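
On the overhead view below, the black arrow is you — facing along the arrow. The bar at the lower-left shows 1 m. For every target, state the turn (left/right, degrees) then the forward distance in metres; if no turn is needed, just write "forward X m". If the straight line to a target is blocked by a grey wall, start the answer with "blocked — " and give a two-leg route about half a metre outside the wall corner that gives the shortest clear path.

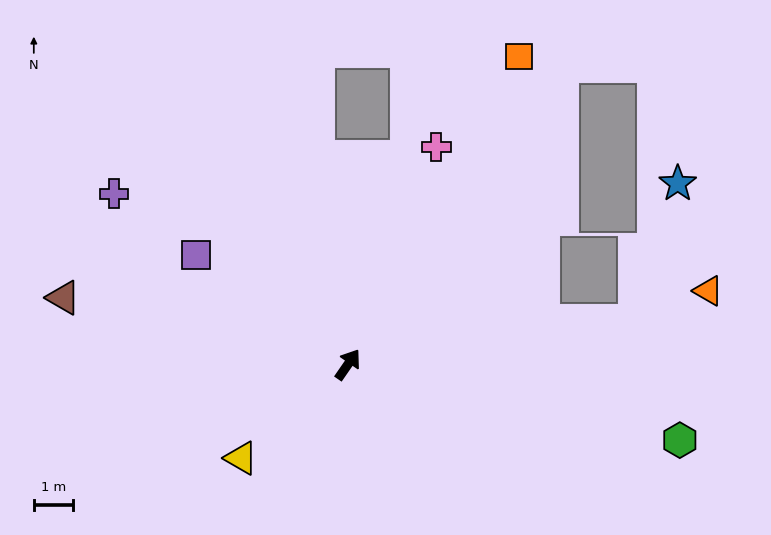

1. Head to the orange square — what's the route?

turn left 6°, forward 9.1 m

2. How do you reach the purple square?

turn left 89°, forward 4.8 m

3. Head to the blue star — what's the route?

blocked — turn right 47°, forward 7.4 m, then turn left 64°, forward 3.7 m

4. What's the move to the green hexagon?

turn right 68°, forward 8.7 m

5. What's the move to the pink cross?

turn left 13°, forward 6.0 m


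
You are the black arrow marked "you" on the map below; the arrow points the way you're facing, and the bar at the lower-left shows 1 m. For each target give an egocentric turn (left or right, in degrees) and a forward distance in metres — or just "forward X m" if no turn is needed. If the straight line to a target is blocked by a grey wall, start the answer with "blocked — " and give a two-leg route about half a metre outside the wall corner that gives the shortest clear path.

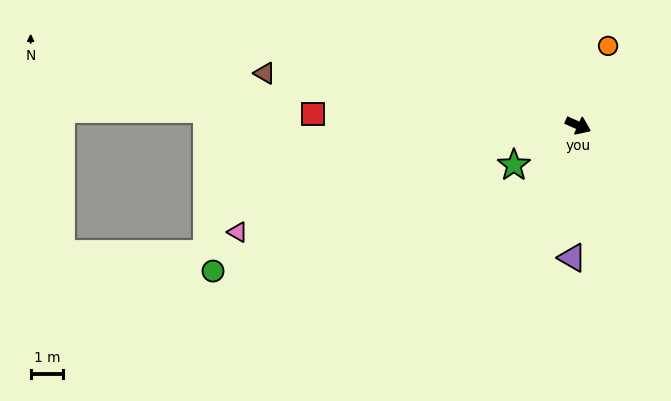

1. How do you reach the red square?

turn right 159°, forward 8.1 m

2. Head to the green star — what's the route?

turn right 124°, forward 2.3 m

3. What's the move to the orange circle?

turn left 93°, forward 2.6 m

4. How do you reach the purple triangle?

turn right 69°, forward 4.0 m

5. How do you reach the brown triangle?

turn right 166°, forward 9.7 m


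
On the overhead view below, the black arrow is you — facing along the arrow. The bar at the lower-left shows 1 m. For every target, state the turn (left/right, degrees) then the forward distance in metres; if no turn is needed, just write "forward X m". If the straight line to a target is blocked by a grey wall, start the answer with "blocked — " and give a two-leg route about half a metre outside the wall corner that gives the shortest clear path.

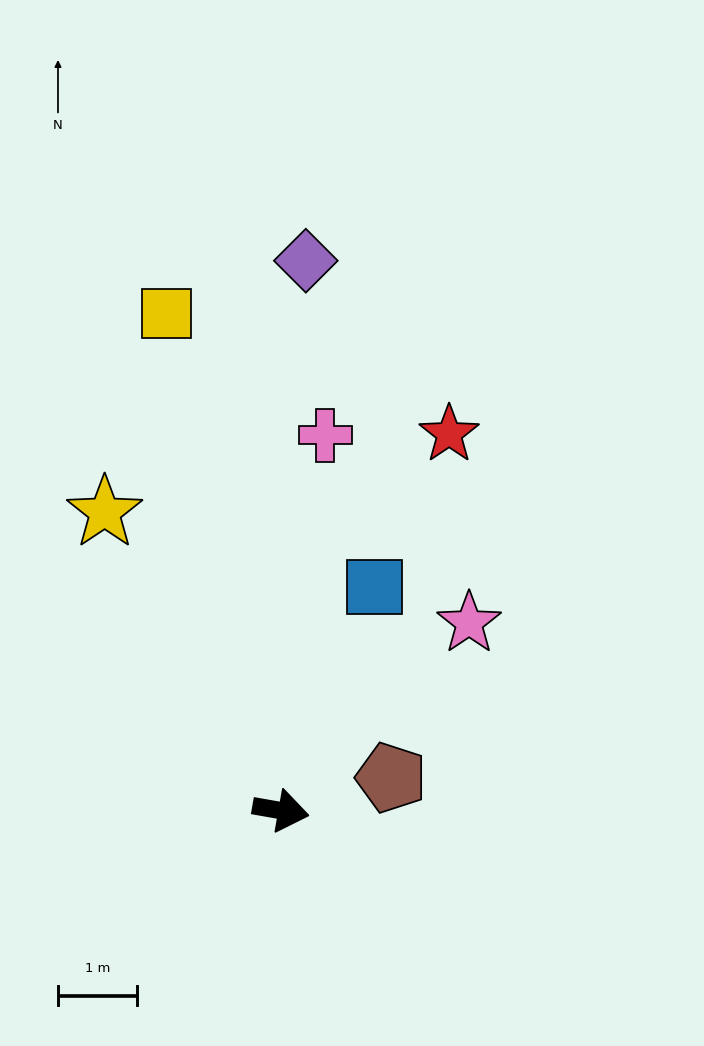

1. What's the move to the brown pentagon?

turn left 27°, forward 1.5 m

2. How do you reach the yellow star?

turn left 131°, forward 4.4 m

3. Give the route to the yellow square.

turn left 113°, forward 6.4 m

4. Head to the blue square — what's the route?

turn left 77°, forward 3.1 m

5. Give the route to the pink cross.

turn left 93°, forward 4.8 m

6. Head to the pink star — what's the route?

turn left 55°, forward 3.4 m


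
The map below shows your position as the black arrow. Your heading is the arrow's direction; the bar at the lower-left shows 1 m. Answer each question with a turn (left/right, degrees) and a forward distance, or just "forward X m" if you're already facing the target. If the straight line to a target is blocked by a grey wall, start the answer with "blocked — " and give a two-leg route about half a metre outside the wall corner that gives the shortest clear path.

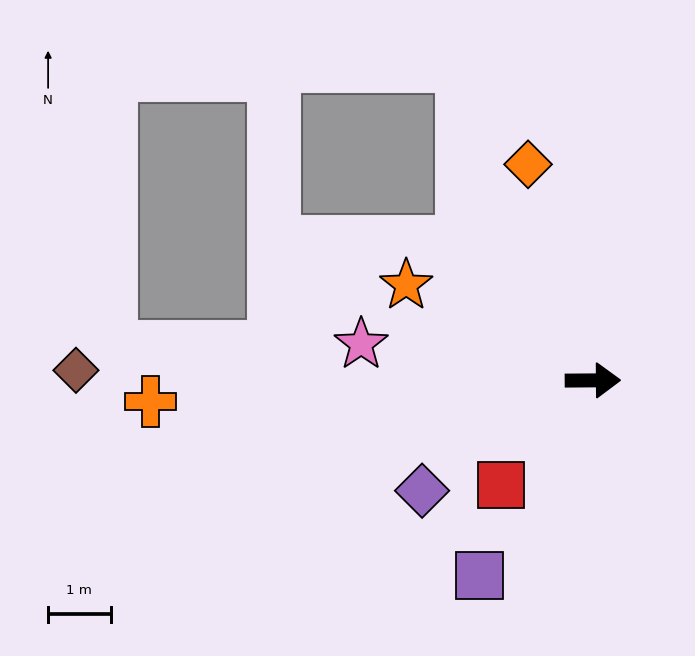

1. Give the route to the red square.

turn right 132°, forward 2.2 m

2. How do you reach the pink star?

turn left 171°, forward 3.8 m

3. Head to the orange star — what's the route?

turn left 153°, forward 3.4 m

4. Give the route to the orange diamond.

turn left 106°, forward 3.6 m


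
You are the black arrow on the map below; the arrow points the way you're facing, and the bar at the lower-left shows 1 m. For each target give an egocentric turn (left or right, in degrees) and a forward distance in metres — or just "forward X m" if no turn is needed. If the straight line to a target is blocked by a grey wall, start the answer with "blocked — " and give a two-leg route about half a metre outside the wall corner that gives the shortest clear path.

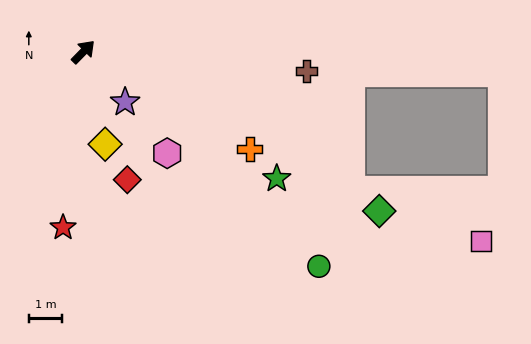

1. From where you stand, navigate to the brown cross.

turn right 51°, forward 6.8 m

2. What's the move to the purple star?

turn right 96°, forward 2.0 m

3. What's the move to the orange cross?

turn right 76°, forward 5.8 m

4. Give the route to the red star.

turn right 142°, forward 5.4 m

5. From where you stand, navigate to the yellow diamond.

turn right 122°, forward 2.9 m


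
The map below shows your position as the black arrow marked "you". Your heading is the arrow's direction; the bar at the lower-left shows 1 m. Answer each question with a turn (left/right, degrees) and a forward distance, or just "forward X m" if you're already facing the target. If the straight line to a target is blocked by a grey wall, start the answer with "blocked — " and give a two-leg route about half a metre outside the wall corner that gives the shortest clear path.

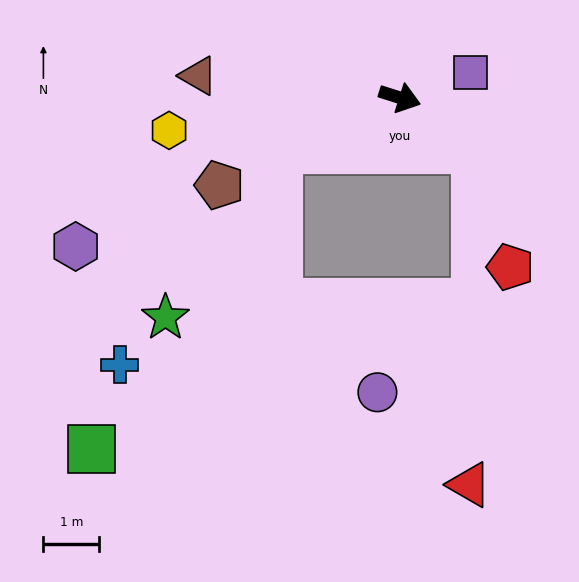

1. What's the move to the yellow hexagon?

turn right 154°, forward 4.2 m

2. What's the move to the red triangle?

blocked — turn right 17°, forward 1.6 m, then turn right 56°, forward 6.0 m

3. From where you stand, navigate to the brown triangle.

turn right 169°, forward 3.6 m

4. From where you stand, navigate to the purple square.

turn left 37°, forward 1.3 m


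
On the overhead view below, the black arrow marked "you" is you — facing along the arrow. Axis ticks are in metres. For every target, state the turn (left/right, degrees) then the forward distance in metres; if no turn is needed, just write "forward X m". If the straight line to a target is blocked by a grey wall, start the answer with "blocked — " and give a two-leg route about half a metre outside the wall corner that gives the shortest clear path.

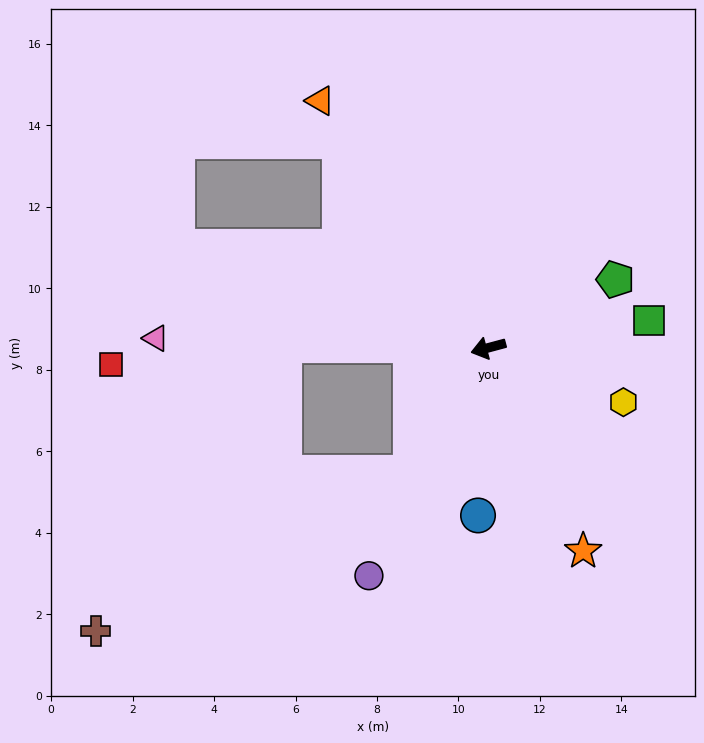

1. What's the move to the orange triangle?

turn right 71°, forward 7.3 m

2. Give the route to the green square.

turn left 175°, forward 4.0 m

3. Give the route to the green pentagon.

turn right 167°, forward 3.5 m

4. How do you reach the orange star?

turn left 100°, forward 5.5 m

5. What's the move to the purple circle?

turn left 47°, forward 6.3 m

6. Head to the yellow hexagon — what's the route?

turn left 143°, forward 3.6 m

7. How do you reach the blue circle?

turn left 71°, forward 4.1 m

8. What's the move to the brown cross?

blocked — turn left 43°, forward 3.6 m, then turn right 31°, forward 8.7 m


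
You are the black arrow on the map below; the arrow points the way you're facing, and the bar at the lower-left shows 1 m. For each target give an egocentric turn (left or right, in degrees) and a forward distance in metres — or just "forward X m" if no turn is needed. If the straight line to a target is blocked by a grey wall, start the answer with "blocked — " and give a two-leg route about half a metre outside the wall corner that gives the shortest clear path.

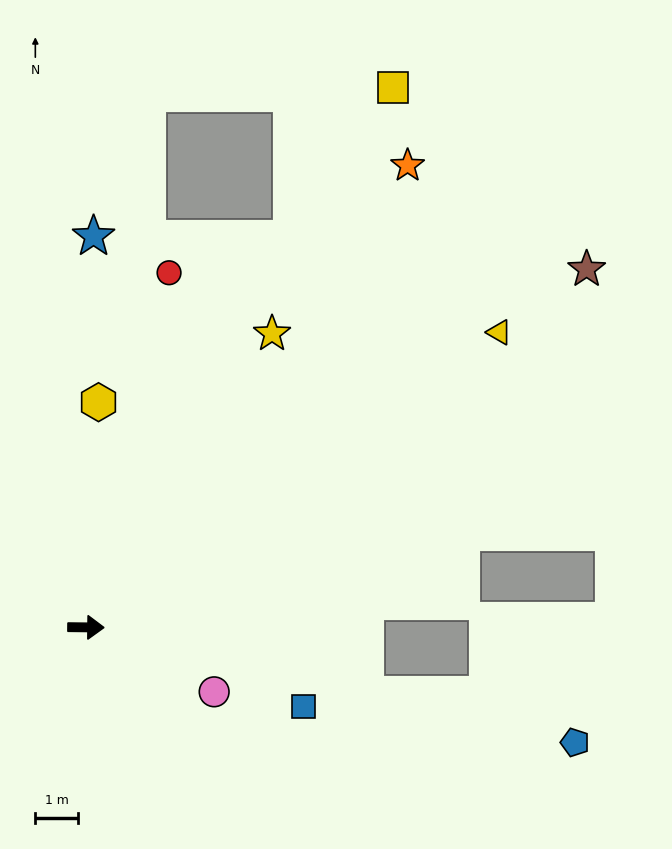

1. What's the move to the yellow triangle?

turn left 36°, forward 12.0 m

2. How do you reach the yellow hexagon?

turn left 87°, forward 5.3 m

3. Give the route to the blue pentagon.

turn right 13°, forward 11.8 m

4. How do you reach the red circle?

turn left 77°, forward 8.6 m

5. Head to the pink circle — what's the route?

turn right 26°, forward 3.4 m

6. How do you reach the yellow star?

turn left 58°, forward 8.2 m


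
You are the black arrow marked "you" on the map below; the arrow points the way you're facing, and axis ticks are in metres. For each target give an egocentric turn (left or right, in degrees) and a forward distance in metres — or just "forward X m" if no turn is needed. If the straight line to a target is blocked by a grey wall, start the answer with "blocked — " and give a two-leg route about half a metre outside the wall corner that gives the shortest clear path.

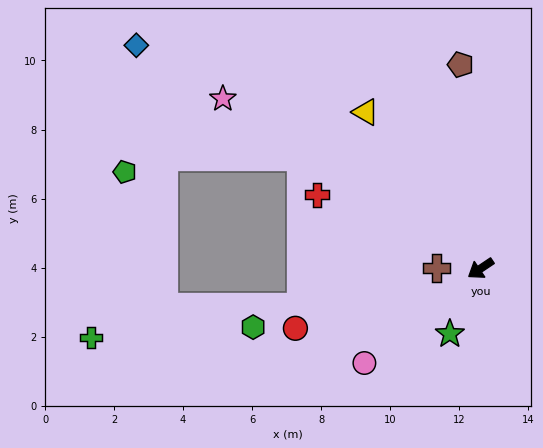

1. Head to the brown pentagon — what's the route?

turn right 118°, forward 5.9 m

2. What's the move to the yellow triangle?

turn right 88°, forward 5.6 m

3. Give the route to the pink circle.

turn left 5°, forward 4.3 m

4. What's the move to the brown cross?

turn right 35°, forward 1.3 m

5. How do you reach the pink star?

turn right 67°, forward 8.9 m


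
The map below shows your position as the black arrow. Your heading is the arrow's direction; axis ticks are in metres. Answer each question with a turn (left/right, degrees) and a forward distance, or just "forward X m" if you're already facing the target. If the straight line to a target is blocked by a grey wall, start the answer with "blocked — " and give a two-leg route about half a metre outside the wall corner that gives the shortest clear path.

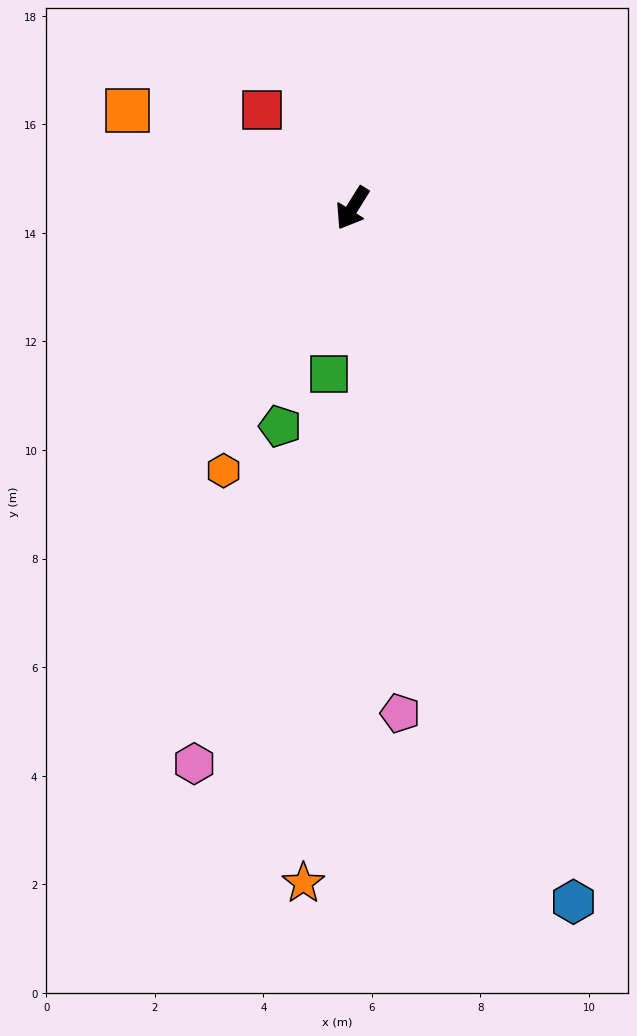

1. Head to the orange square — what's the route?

turn right 81°, forward 4.5 m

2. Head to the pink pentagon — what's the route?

turn left 37°, forward 9.3 m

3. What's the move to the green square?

turn left 24°, forward 3.1 m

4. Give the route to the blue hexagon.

turn left 50°, forward 13.4 m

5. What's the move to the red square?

turn right 105°, forward 2.5 m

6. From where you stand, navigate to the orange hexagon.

turn left 6°, forward 5.4 m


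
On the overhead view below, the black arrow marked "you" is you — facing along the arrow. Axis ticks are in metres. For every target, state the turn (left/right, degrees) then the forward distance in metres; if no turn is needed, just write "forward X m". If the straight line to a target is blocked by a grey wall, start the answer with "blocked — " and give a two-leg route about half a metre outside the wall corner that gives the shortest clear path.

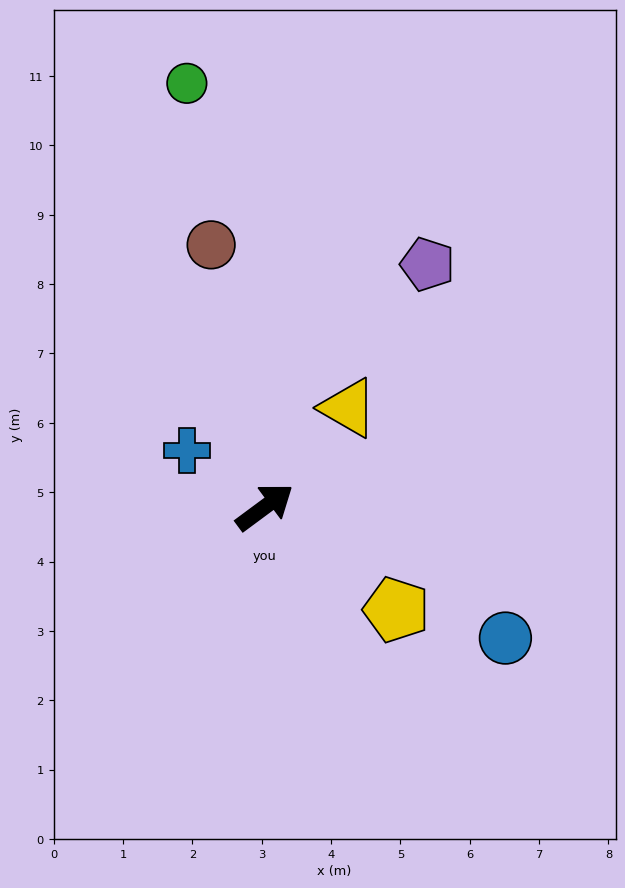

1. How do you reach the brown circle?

turn left 65°, forward 3.9 m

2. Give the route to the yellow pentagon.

turn right 75°, forward 2.4 m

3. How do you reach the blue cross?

turn left 108°, forward 1.4 m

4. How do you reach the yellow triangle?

turn left 13°, forward 1.9 m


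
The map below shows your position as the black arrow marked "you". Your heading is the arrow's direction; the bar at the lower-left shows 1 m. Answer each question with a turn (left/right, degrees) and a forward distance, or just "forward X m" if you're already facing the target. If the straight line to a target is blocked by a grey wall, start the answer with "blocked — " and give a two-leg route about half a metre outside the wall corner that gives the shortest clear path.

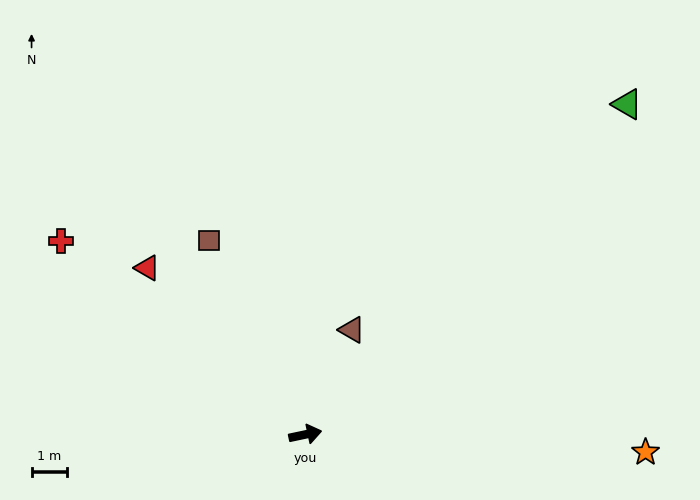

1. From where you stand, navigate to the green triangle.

turn left 34°, forward 12.9 m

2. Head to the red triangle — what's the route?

turn left 122°, forward 6.4 m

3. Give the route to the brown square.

turn left 104°, forward 6.1 m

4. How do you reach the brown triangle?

turn left 54°, forward 3.2 m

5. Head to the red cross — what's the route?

turn left 130°, forward 8.7 m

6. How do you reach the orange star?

turn right 15°, forward 9.5 m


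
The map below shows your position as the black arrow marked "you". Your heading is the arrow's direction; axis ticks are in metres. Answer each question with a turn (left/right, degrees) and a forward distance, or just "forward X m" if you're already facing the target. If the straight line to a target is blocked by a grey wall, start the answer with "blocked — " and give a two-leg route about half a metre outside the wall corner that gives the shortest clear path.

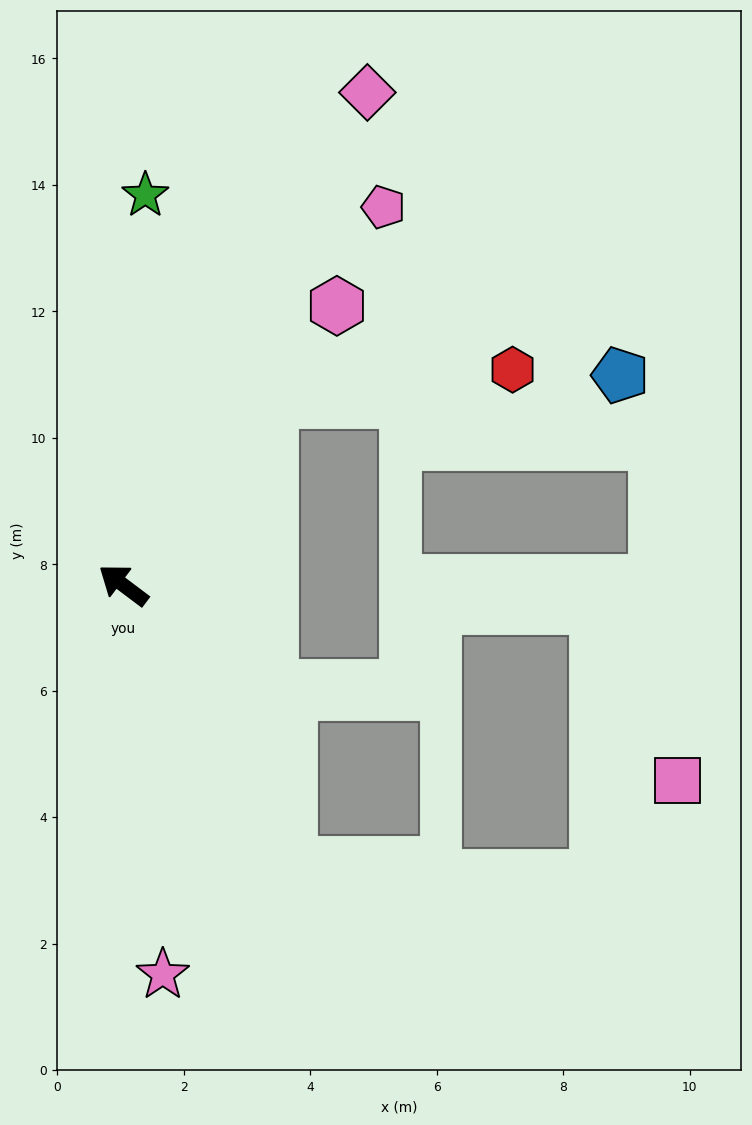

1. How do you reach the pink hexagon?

turn right 90°, forward 5.6 m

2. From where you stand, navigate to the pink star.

turn left 133°, forward 6.2 m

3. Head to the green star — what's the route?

turn right 56°, forward 6.2 m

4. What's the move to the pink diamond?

turn right 79°, forward 8.7 m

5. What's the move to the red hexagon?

blocked — turn right 92°, forward 3.7 m, then turn right 44°, forward 3.8 m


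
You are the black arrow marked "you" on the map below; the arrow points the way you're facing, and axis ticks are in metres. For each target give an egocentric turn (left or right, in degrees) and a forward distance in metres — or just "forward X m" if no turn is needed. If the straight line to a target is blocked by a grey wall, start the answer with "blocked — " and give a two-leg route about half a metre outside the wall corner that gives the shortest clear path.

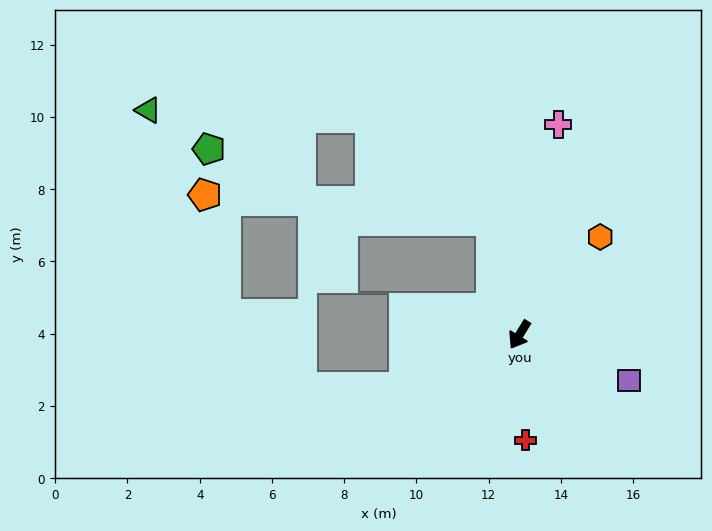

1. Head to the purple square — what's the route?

turn left 99°, forward 3.3 m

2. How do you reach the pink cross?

turn right 159°, forward 5.9 m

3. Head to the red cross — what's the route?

turn left 35°, forward 2.9 m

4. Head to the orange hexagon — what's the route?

turn left 172°, forward 3.5 m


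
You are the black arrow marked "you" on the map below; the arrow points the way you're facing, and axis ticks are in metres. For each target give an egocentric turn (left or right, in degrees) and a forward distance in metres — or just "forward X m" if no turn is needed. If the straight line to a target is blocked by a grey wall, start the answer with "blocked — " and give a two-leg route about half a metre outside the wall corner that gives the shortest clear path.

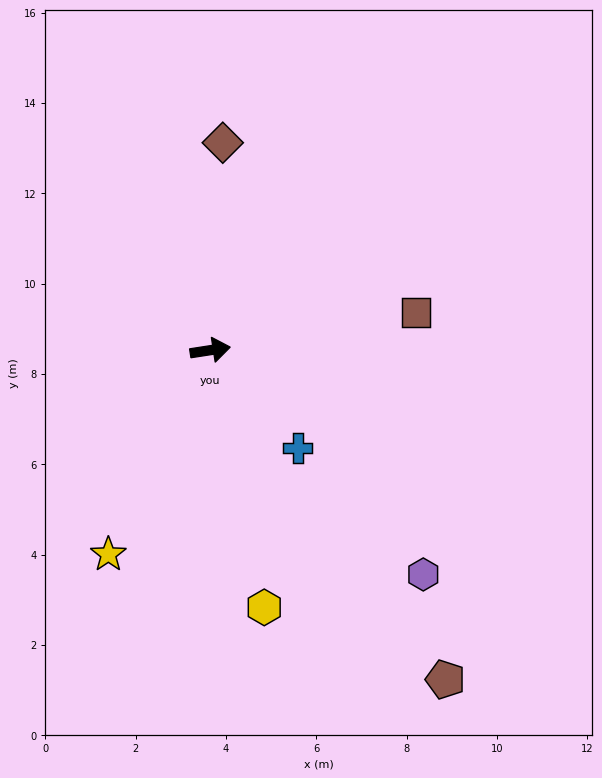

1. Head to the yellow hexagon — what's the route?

turn right 87°, forward 5.8 m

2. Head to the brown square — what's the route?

forward 4.6 m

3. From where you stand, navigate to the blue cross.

turn right 57°, forward 2.9 m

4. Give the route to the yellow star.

turn right 125°, forward 5.0 m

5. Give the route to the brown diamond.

turn left 78°, forward 4.6 m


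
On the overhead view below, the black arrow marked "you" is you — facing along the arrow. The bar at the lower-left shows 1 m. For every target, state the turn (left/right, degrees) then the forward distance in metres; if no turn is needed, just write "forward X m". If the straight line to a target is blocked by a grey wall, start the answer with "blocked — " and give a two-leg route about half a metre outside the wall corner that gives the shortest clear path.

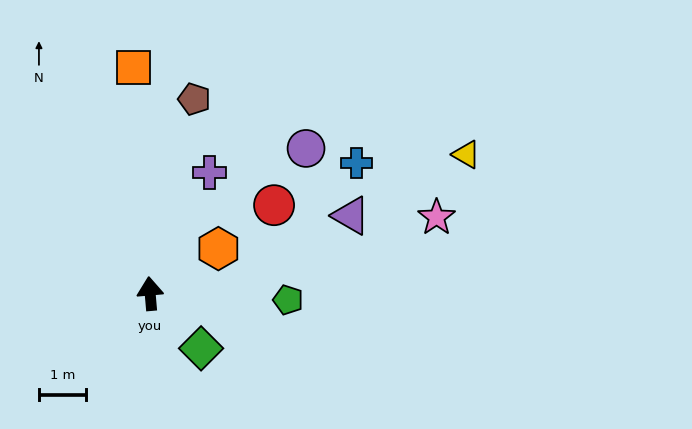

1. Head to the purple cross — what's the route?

turn right 31°, forward 2.8 m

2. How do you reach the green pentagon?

turn right 98°, forward 2.9 m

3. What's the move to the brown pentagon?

turn right 18°, forward 4.2 m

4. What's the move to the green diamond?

turn right 142°, forward 1.6 m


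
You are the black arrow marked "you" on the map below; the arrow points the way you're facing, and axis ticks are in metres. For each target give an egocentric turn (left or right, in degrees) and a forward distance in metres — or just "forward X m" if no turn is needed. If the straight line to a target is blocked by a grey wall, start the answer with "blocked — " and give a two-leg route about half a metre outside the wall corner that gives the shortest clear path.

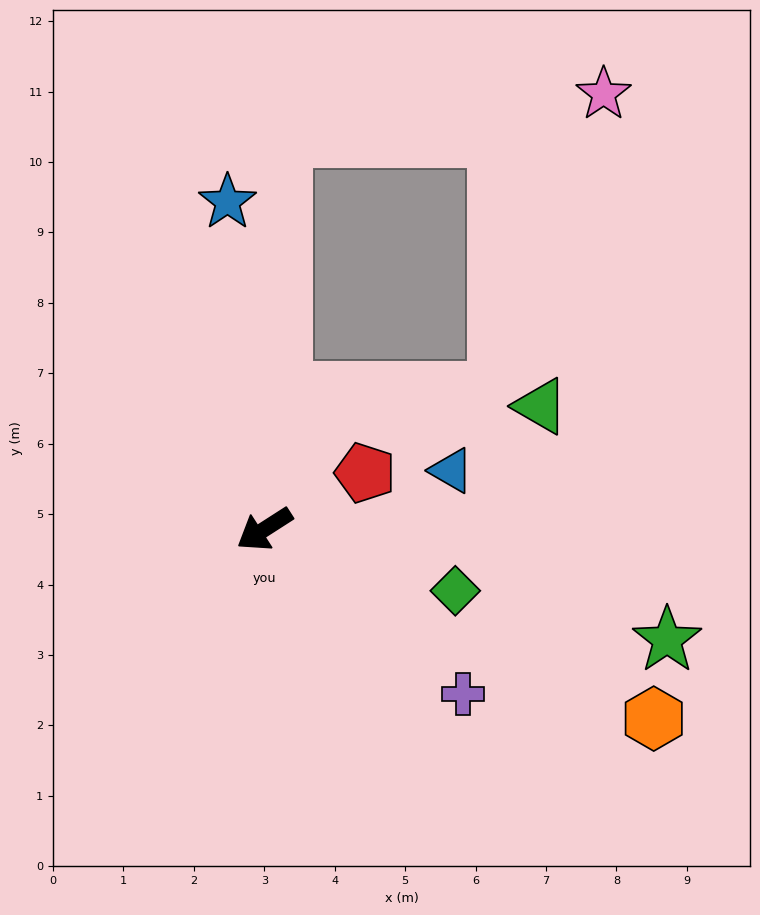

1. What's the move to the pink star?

blocked — turn right 125°, forward 5.6 m, then turn right 80°, forward 4.6 m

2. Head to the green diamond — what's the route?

turn left 129°, forward 2.8 m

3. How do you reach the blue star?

turn right 116°, forward 4.7 m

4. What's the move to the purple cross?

turn left 108°, forward 3.7 m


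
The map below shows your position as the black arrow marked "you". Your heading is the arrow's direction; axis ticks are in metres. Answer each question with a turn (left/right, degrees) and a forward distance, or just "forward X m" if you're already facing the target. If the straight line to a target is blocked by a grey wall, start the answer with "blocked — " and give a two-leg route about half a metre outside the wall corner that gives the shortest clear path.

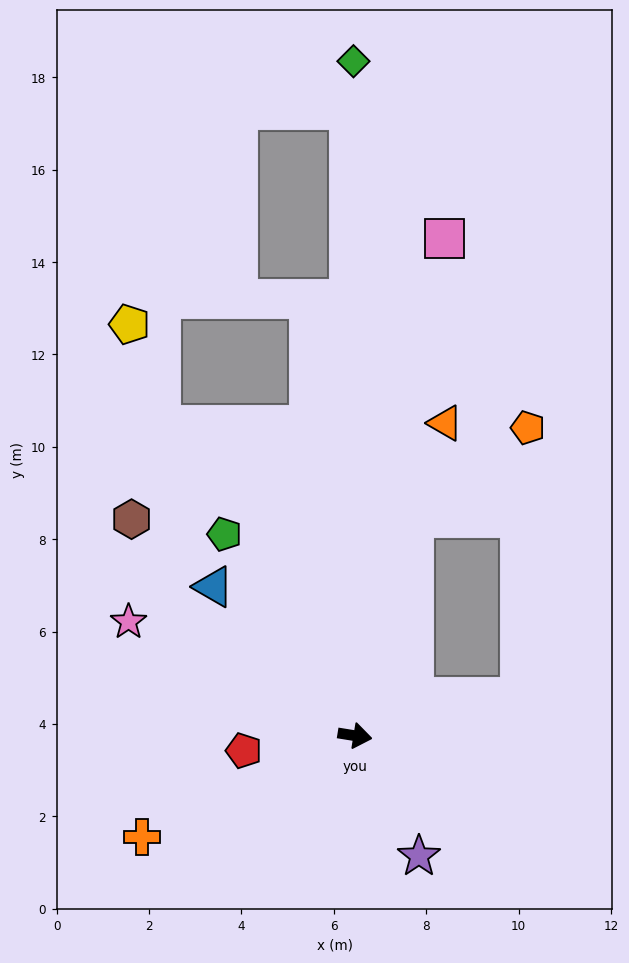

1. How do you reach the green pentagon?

turn left 132°, forward 5.2 m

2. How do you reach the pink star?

turn left 162°, forward 5.5 m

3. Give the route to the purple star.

turn right 53°, forward 3.0 m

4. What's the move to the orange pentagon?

blocked — turn left 84°, forward 4.9 m, then turn right 36°, forward 3.1 m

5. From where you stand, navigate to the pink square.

turn left 89°, forward 10.9 m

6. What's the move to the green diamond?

turn left 99°, forward 14.6 m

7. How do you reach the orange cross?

turn right 145°, forward 5.1 m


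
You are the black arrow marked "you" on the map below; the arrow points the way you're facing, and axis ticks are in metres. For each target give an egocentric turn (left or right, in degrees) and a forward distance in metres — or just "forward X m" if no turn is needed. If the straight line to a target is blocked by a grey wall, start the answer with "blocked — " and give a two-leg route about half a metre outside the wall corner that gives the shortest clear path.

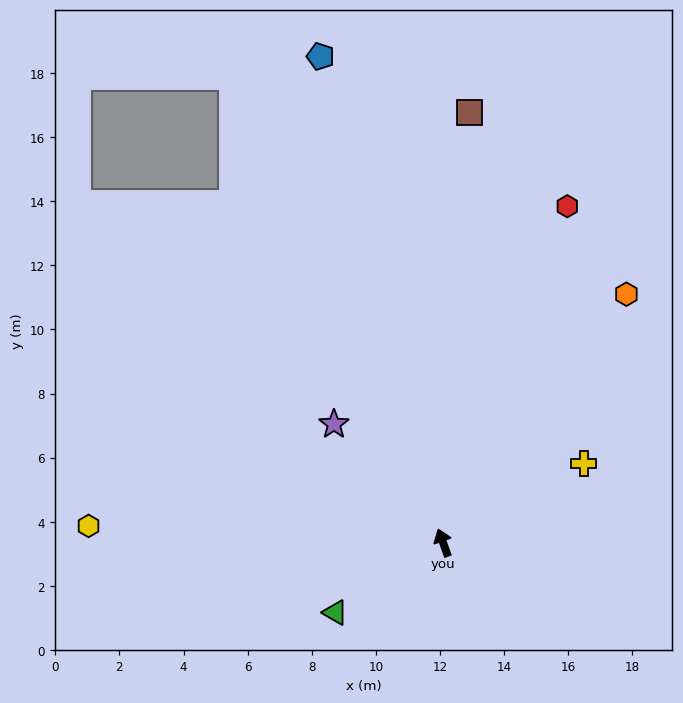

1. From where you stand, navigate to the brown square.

turn right 23°, forward 13.4 m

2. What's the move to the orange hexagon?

turn right 56°, forward 9.6 m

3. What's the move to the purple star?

turn left 23°, forward 5.0 m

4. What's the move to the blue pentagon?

turn right 5°, forward 15.6 m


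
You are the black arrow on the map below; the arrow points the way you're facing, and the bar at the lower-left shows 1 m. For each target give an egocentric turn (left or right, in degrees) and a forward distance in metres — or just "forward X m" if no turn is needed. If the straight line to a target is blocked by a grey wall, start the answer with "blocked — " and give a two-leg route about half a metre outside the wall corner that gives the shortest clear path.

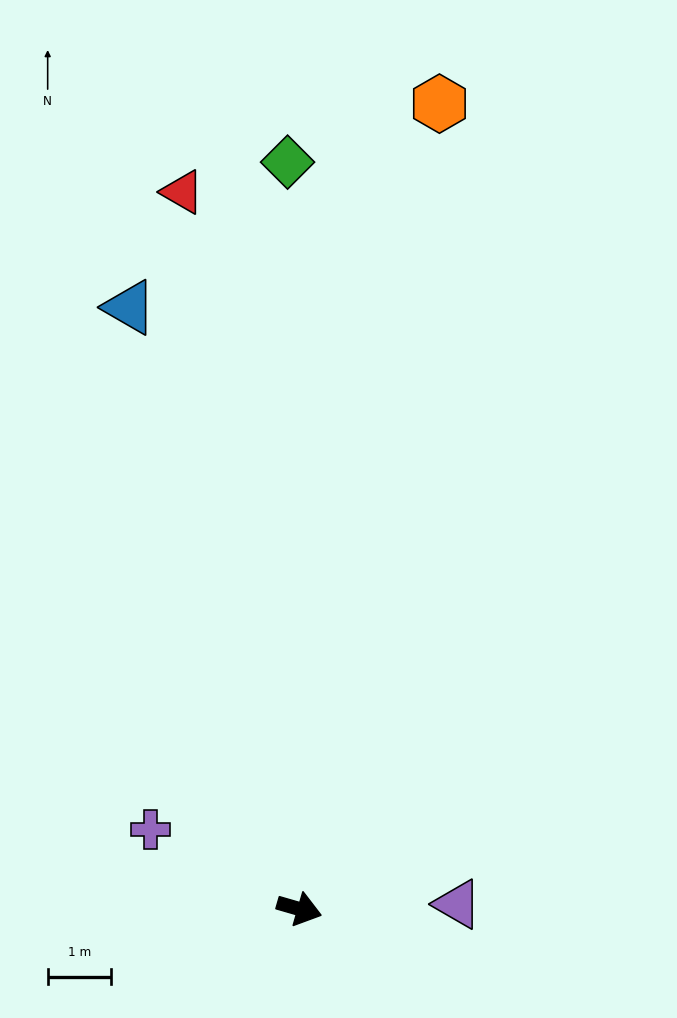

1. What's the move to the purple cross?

turn left 168°, forward 2.7 m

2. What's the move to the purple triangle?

turn left 18°, forward 2.5 m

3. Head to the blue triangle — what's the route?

turn left 122°, forward 9.8 m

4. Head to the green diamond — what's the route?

turn left 107°, forward 11.8 m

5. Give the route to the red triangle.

turn left 115°, forward 11.4 m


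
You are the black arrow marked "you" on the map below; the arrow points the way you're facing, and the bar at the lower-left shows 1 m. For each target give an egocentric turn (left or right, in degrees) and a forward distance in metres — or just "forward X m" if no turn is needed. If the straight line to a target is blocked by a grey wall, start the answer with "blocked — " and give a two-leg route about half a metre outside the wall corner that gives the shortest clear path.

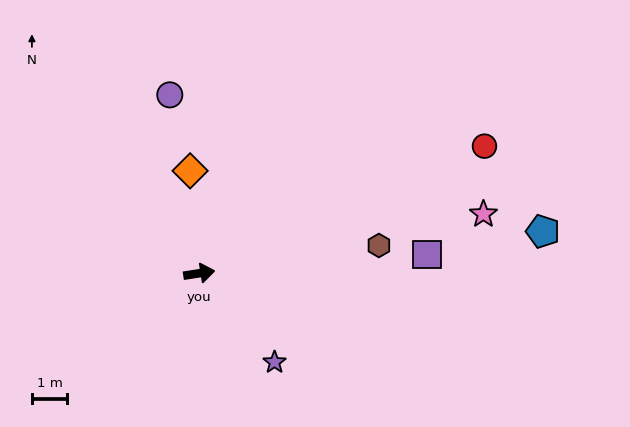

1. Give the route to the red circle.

turn left 15°, forward 8.8 m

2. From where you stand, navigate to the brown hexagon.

forward 5.1 m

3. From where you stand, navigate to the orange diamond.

turn left 86°, forward 2.9 m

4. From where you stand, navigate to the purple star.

turn right 59°, forward 3.3 m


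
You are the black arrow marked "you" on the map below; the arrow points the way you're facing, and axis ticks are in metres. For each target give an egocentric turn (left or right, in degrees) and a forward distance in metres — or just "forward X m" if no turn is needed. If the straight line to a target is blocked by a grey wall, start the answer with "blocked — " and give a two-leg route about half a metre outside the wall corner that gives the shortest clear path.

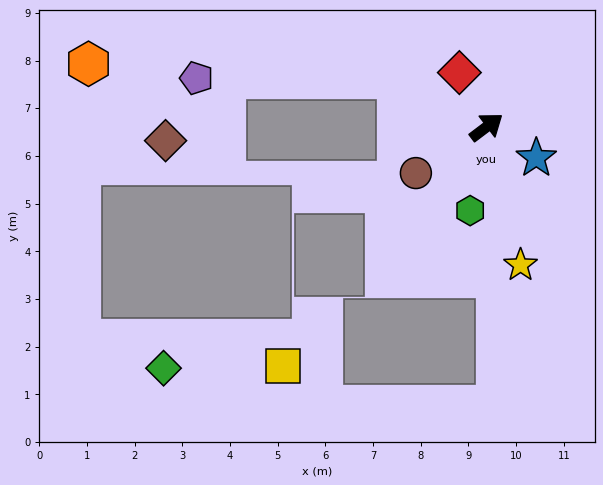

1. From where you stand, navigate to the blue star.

turn right 69°, forward 1.2 m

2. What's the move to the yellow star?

turn right 113°, forward 3.0 m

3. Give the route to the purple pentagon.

blocked — turn left 115°, forward 2.1 m, then turn left 28°, forward 4.2 m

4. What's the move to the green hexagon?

turn right 138°, forward 1.8 m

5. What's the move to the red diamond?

turn left 79°, forward 1.3 m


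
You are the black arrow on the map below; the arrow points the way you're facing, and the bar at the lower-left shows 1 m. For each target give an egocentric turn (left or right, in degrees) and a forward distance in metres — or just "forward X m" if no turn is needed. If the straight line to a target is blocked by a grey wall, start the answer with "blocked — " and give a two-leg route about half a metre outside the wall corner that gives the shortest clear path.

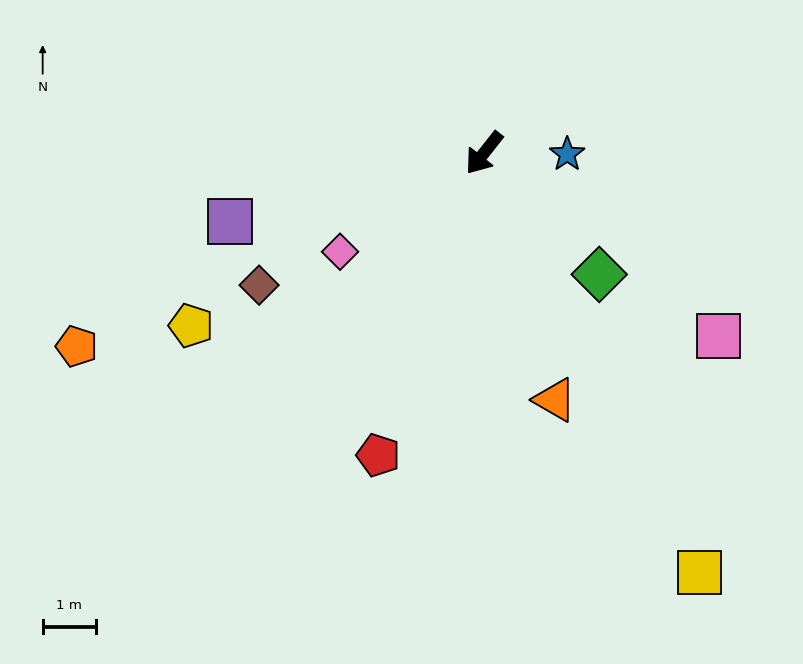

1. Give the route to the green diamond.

turn left 82°, forward 3.1 m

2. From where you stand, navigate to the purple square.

turn right 37°, forward 4.9 m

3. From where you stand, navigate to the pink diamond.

turn right 17°, forward 3.3 m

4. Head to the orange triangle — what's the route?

turn left 54°, forward 4.8 m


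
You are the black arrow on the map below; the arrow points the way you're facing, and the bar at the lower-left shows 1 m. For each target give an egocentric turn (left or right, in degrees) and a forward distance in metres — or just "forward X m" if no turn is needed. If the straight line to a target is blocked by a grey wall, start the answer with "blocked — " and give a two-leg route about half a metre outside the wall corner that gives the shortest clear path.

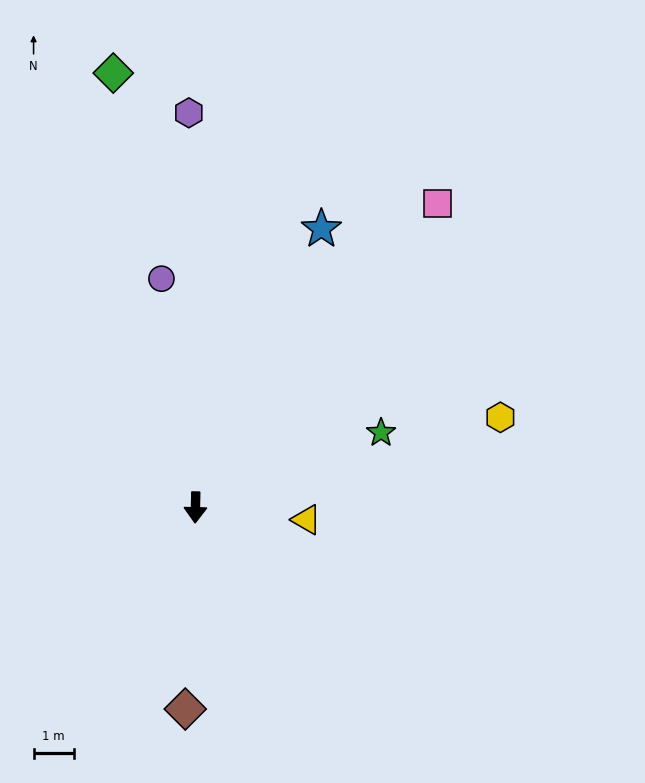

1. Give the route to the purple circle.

turn right 170°, forward 5.7 m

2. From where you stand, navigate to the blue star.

turn left 157°, forward 7.6 m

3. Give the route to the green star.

turn left 113°, forward 4.9 m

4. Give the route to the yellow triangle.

turn left 85°, forward 2.8 m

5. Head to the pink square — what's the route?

turn left 143°, forward 9.6 m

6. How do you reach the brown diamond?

forward 5.0 m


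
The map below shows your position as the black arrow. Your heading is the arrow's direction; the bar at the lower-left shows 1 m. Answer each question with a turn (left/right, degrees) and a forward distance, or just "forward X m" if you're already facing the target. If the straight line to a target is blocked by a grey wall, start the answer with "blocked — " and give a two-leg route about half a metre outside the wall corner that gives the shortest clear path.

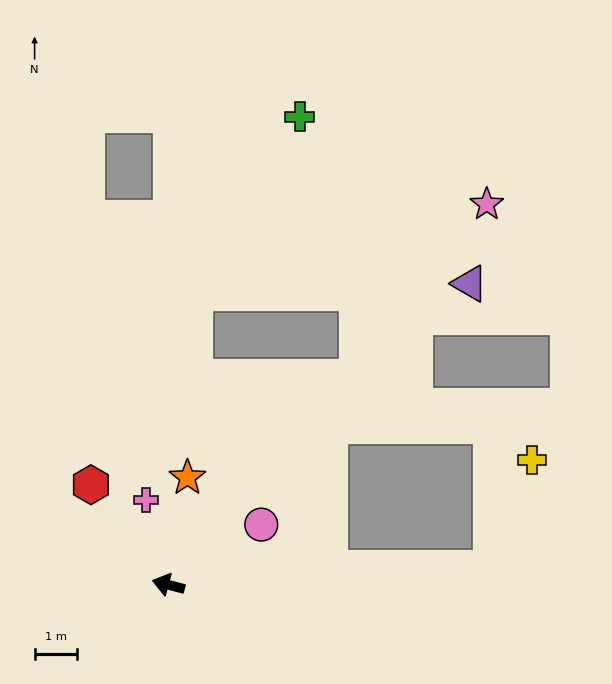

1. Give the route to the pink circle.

turn right 132°, forward 2.6 m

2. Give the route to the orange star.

turn right 85°, forward 2.6 m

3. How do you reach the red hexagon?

turn right 37°, forward 3.0 m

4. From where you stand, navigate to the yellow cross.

blocked — turn right 162°, forward 7.6 m, then turn left 66°, forward 2.7 m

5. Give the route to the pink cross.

turn right 60°, forward 2.1 m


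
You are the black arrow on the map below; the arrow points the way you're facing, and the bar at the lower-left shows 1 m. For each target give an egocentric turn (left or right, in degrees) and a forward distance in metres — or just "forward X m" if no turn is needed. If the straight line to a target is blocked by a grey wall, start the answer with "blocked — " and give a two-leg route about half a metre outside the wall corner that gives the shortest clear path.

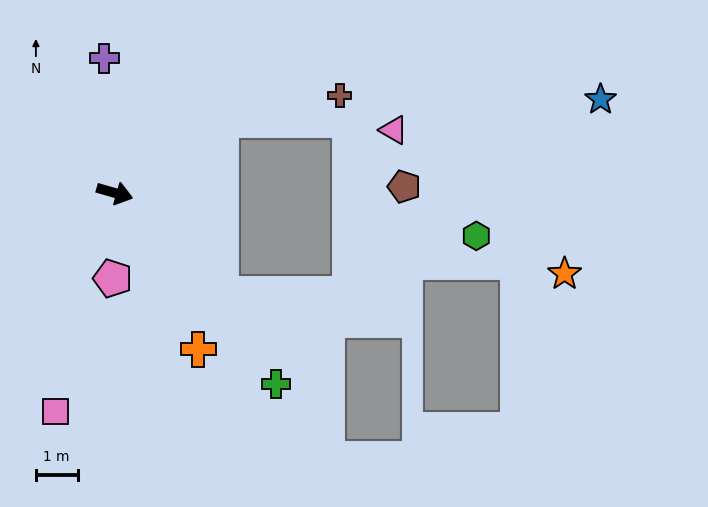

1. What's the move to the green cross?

turn right 34°, forward 6.0 m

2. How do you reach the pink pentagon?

turn right 75°, forward 2.1 m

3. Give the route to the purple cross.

turn left 111°, forward 3.2 m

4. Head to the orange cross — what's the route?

turn right 46°, forward 4.3 m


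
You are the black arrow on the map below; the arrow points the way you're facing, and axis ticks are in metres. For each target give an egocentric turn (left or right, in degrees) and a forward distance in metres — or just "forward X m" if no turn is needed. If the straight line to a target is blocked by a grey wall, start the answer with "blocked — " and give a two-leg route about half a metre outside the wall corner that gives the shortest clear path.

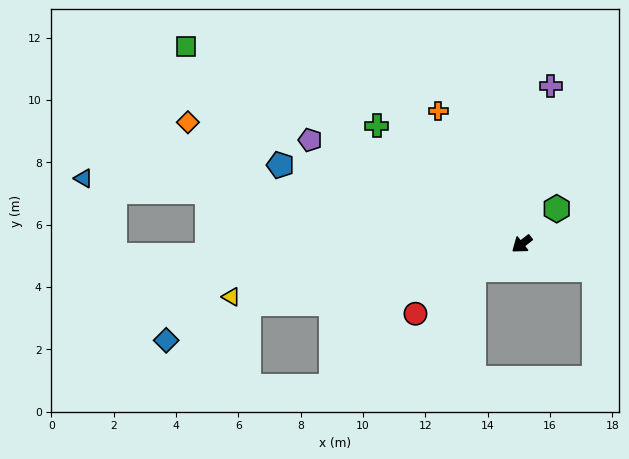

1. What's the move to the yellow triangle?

turn right 28°, forward 9.5 m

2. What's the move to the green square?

turn right 68°, forward 12.5 m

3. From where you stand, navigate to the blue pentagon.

turn right 56°, forward 8.2 m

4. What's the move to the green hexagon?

turn right 173°, forward 1.6 m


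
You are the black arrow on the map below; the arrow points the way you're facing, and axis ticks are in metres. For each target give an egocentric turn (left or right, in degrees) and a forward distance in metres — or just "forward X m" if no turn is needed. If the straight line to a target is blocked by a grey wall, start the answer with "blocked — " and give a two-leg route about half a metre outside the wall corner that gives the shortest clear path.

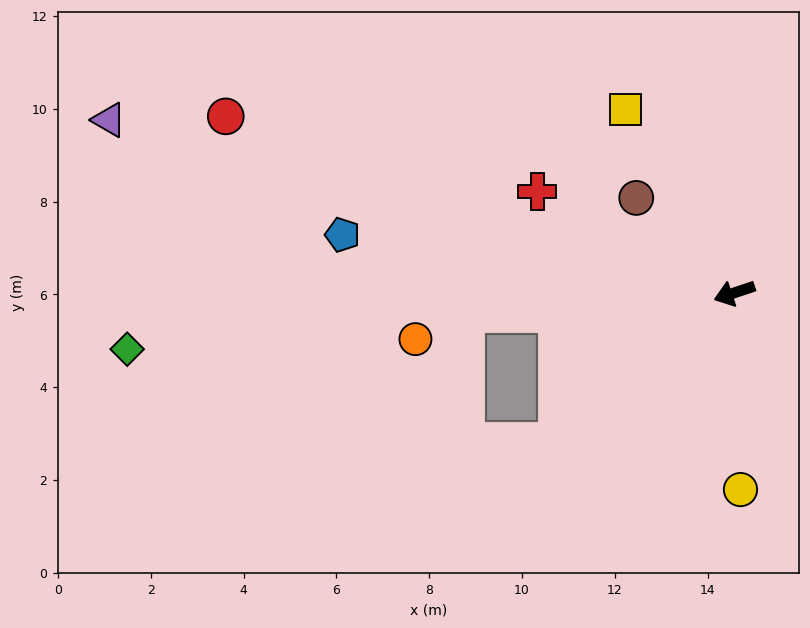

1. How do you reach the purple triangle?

turn right 34°, forward 14.0 m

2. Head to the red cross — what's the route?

turn right 46°, forward 4.8 m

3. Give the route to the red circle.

turn right 38°, forward 11.6 m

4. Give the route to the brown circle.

turn right 63°, forward 2.9 m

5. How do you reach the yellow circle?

turn left 73°, forward 4.2 m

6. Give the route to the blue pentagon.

turn right 27°, forward 8.5 m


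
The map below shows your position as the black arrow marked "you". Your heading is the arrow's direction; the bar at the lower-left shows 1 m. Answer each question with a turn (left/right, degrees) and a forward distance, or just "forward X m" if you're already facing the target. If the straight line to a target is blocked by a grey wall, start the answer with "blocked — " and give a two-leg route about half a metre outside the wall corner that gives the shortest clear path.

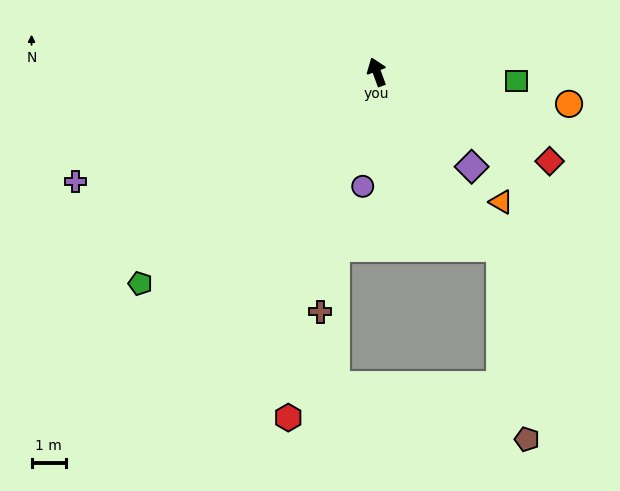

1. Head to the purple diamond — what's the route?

turn right 155°, forward 3.9 m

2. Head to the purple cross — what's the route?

turn left 90°, forward 9.4 m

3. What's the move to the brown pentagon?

blocked — turn right 165°, forward 6.3 m, then turn right 27°, forward 5.7 m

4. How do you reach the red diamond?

turn right 138°, forward 5.7 m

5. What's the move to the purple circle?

turn left 153°, forward 3.4 m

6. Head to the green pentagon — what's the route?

turn left 112°, forward 9.3 m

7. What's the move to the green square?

turn right 114°, forward 4.1 m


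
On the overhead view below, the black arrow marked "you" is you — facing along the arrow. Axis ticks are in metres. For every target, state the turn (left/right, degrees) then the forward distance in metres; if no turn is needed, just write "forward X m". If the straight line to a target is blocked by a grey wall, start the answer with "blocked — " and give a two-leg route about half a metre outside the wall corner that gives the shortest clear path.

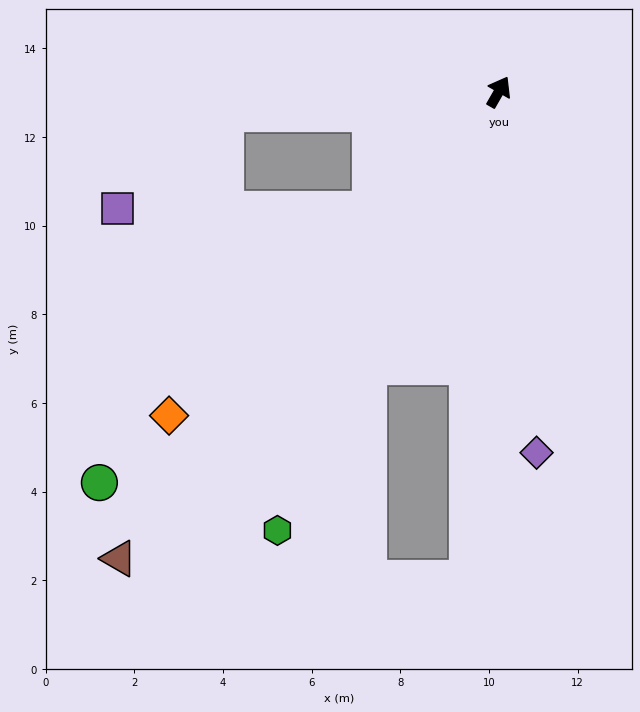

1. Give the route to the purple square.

blocked — turn left 124°, forward 6.2 m, then turn left 37°, forward 3.2 m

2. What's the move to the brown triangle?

turn left 171°, forward 13.6 m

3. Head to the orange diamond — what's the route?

turn left 164°, forward 10.4 m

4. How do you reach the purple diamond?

turn right 144°, forward 8.2 m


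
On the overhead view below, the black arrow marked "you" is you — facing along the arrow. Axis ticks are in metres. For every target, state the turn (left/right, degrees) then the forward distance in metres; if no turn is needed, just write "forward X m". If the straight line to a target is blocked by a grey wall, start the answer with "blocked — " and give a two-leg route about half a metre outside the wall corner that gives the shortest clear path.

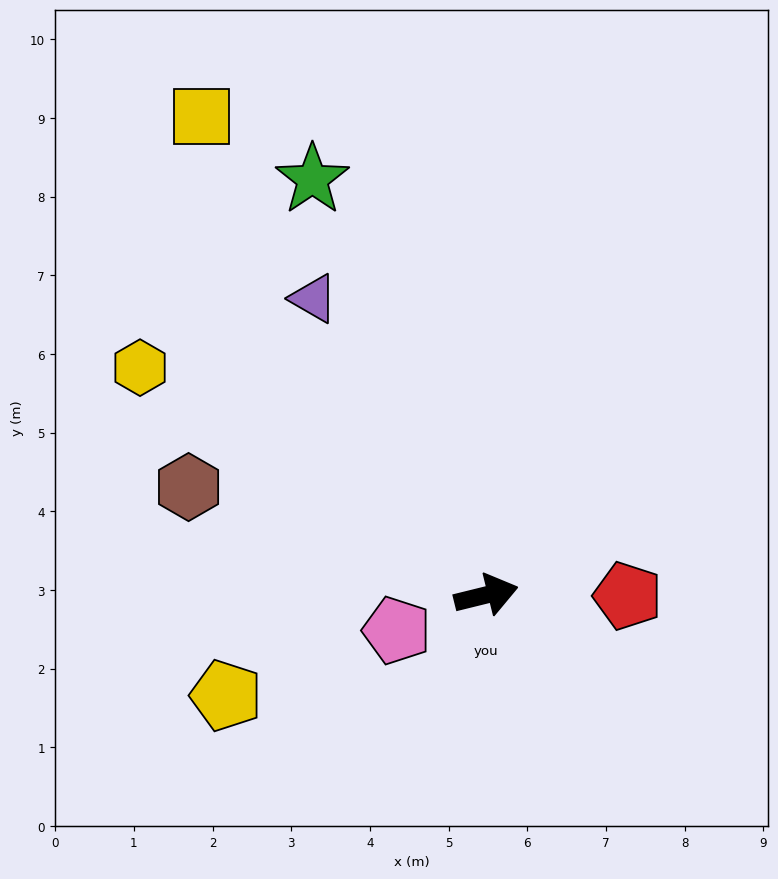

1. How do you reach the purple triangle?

turn left 106°, forward 4.4 m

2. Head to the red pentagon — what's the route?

turn right 14°, forward 1.8 m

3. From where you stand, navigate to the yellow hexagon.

turn left 133°, forward 5.3 m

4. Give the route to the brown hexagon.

turn left 146°, forward 4.0 m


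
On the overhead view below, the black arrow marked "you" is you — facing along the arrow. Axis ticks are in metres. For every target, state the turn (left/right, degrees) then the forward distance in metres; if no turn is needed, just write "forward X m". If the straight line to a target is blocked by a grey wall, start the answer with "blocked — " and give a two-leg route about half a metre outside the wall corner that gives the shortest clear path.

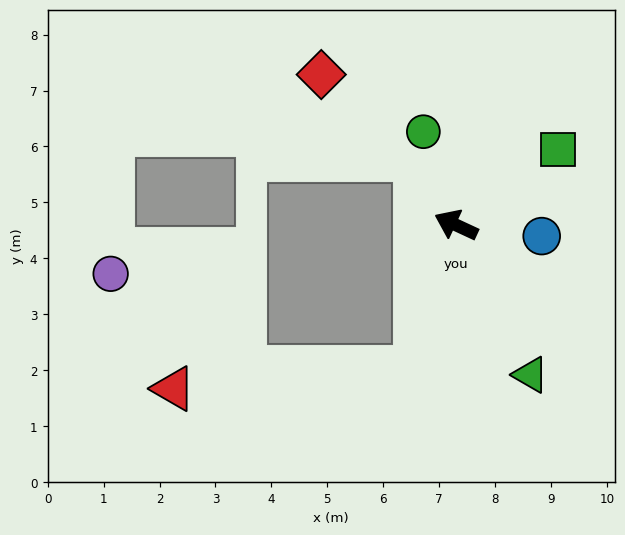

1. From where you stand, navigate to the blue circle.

turn right 162°, forward 1.5 m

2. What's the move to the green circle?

turn right 46°, forward 1.8 m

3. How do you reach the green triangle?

turn left 141°, forward 3.0 m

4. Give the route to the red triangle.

blocked — turn left 100°, forward 2.7 m, then turn right 71°, forward 4.4 m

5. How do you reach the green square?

turn right 118°, forward 2.3 m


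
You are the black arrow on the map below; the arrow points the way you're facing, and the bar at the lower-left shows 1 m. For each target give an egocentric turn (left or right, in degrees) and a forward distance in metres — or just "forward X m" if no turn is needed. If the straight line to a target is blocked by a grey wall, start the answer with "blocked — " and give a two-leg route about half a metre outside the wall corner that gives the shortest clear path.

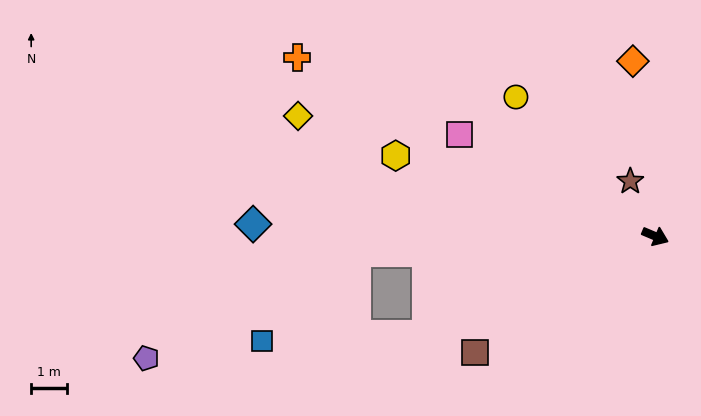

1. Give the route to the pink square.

turn left 175°, forward 6.2 m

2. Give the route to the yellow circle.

turn left 158°, forward 5.6 m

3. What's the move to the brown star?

turn left 137°, forward 1.7 m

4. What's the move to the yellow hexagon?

turn right 174°, forward 7.7 m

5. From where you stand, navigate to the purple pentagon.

blocked — turn right 154°, forward 8.5 m, then turn left 24°, forward 6.6 m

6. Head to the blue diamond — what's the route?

turn right 159°, forward 11.4 m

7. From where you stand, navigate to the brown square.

turn right 124°, forward 6.1 m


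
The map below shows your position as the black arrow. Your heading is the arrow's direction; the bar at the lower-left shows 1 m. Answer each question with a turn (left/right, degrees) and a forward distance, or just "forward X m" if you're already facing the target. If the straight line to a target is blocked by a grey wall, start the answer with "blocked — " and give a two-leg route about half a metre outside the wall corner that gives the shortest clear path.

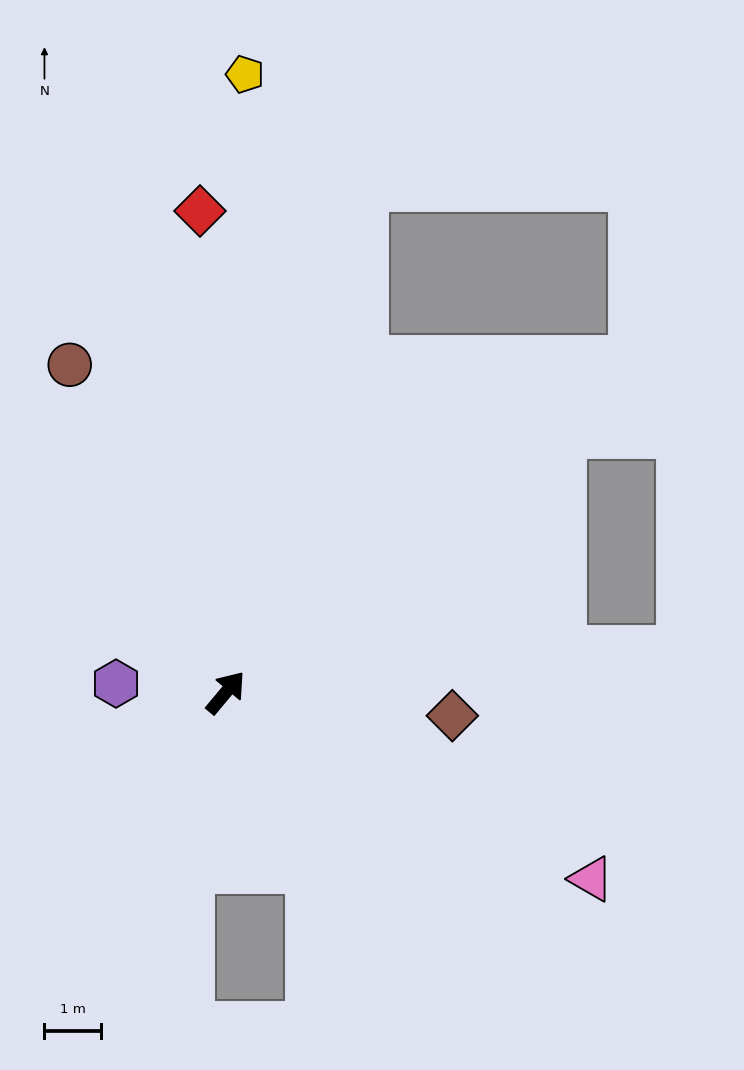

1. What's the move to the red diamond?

turn left 43°, forward 8.6 m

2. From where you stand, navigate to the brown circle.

turn left 65°, forward 6.5 m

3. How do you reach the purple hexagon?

turn left 125°, forward 2.0 m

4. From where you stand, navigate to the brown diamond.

turn right 56°, forward 4.1 m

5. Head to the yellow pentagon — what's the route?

turn left 38°, forward 11.0 m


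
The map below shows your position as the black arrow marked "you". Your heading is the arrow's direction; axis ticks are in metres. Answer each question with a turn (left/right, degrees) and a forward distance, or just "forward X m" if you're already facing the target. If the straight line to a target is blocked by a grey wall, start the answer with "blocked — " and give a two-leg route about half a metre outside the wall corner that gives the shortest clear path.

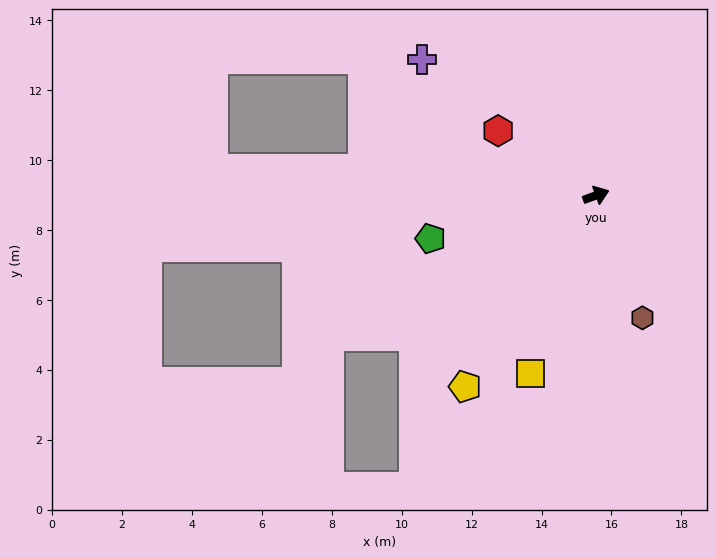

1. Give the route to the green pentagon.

turn left 175°, forward 4.9 m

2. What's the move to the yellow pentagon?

turn right 144°, forward 6.6 m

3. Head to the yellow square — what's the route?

turn right 130°, forward 5.4 m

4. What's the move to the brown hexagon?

turn right 89°, forward 3.7 m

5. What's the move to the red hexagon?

turn left 127°, forward 3.4 m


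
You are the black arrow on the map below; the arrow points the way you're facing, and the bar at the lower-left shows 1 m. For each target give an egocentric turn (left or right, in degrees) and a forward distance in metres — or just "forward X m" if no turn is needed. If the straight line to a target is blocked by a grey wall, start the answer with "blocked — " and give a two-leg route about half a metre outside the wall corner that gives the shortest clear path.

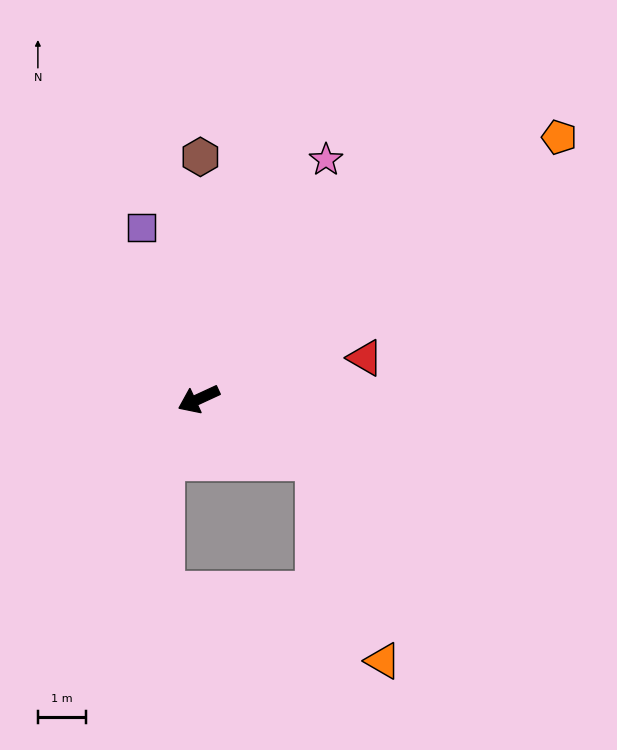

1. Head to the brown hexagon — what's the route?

turn right 115°, forward 5.0 m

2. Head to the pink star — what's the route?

turn right 143°, forward 5.6 m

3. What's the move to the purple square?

turn right 96°, forward 3.8 m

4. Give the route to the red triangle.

turn left 169°, forward 3.6 m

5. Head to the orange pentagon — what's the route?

turn right 169°, forward 9.2 m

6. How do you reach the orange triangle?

blocked — turn left 128°, forward 2.7 m, then turn right 44°, forward 4.4 m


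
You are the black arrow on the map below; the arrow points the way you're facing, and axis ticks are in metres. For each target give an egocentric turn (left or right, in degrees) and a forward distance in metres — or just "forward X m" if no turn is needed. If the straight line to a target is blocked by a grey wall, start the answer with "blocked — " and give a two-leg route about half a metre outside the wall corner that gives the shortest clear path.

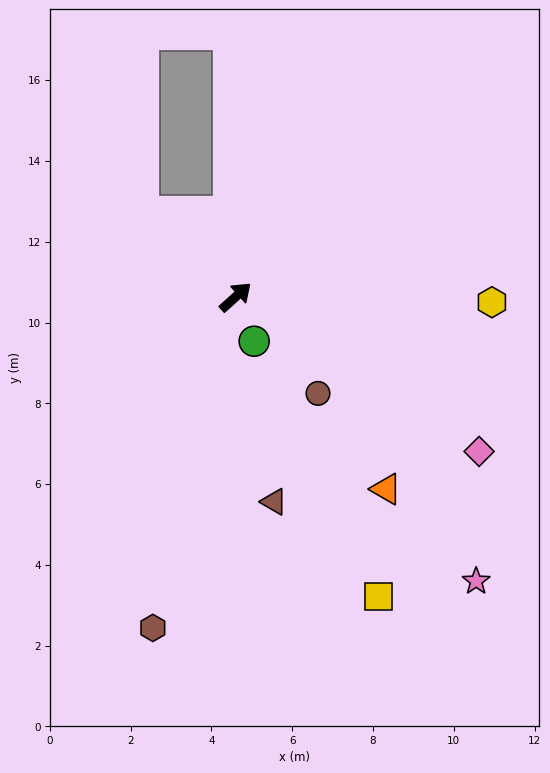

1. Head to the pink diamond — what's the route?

turn right 74°, forward 7.1 m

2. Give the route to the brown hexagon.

turn right 146°, forward 8.4 m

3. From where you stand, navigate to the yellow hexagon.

turn right 43°, forward 6.3 m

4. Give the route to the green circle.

turn right 109°, forward 1.2 m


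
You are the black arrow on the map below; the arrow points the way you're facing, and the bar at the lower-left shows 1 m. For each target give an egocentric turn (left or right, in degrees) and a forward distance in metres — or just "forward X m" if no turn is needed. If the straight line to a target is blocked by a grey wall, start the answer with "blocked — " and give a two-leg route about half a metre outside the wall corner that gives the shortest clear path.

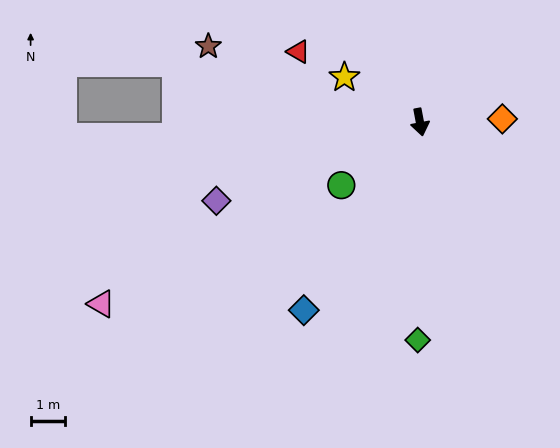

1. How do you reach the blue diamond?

turn right 42°, forward 6.5 m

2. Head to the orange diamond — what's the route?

turn left 82°, forward 2.4 m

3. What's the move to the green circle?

turn right 62°, forward 2.9 m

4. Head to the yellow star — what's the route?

turn right 131°, forward 2.6 m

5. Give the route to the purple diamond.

turn right 80°, forward 6.4 m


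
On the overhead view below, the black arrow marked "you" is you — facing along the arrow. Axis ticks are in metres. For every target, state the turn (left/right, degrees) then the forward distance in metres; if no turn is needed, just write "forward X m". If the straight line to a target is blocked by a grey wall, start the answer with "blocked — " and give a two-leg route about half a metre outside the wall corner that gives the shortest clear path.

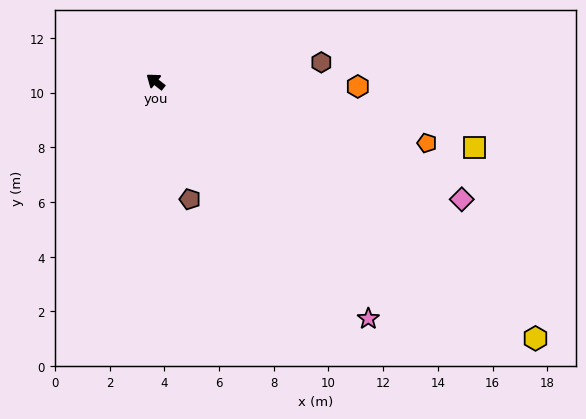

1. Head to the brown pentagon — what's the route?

turn left 144°, forward 4.5 m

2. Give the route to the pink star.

turn left 170°, forward 11.6 m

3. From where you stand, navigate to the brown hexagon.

turn right 135°, forward 6.1 m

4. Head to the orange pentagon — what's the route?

turn right 155°, forward 10.2 m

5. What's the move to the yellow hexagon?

turn right 176°, forward 16.8 m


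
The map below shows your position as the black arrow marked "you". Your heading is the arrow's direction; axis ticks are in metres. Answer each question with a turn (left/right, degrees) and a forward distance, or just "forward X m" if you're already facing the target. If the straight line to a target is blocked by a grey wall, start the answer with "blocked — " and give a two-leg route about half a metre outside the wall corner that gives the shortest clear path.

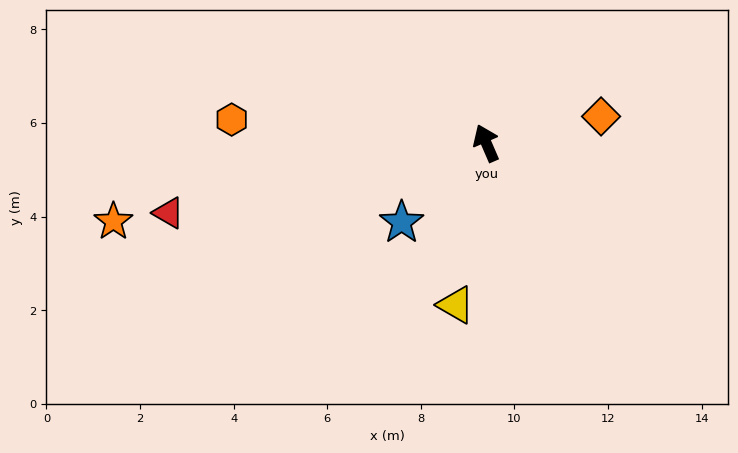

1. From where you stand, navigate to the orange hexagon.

turn left 61°, forward 5.5 m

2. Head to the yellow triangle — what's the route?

turn left 146°, forward 3.5 m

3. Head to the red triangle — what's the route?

turn left 79°, forward 7.0 m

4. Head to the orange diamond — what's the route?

turn right 100°, forward 2.5 m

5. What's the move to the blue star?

turn left 110°, forward 2.5 m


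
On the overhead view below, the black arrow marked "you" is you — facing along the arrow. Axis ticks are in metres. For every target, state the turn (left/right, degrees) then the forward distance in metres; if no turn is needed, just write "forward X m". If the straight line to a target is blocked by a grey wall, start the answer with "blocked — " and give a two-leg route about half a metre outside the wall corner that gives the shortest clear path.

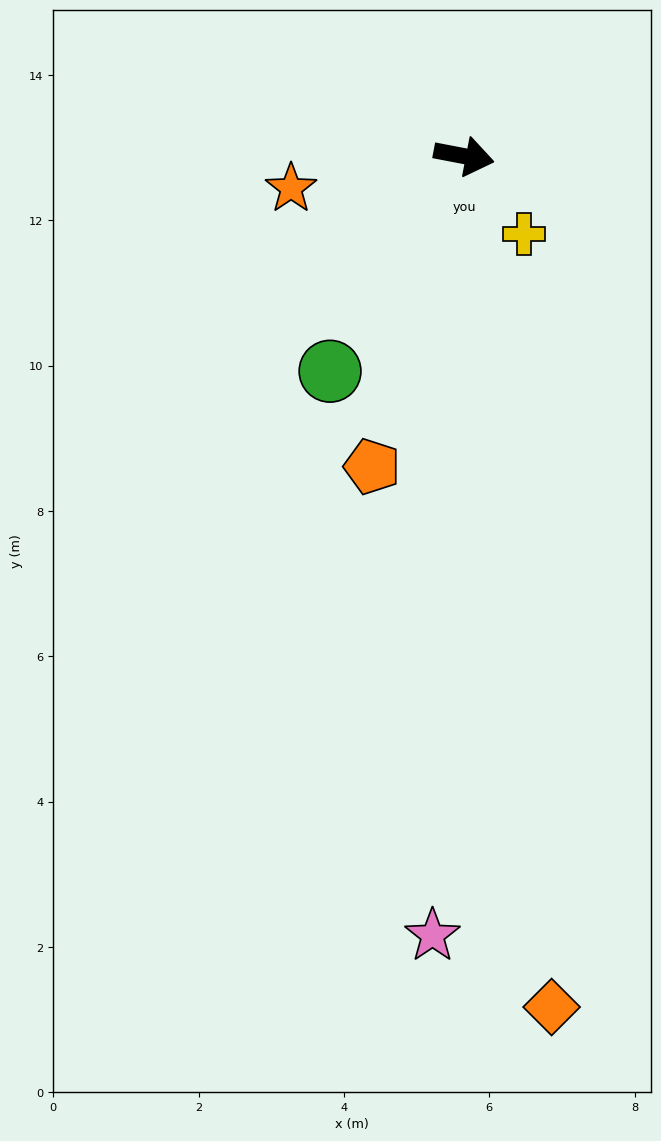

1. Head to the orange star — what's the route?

turn right 159°, forward 2.4 m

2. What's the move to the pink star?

turn right 81°, forward 10.7 m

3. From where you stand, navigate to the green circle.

turn right 111°, forward 3.5 m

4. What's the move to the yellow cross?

turn right 42°, forward 1.4 m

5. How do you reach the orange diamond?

turn right 73°, forward 11.8 m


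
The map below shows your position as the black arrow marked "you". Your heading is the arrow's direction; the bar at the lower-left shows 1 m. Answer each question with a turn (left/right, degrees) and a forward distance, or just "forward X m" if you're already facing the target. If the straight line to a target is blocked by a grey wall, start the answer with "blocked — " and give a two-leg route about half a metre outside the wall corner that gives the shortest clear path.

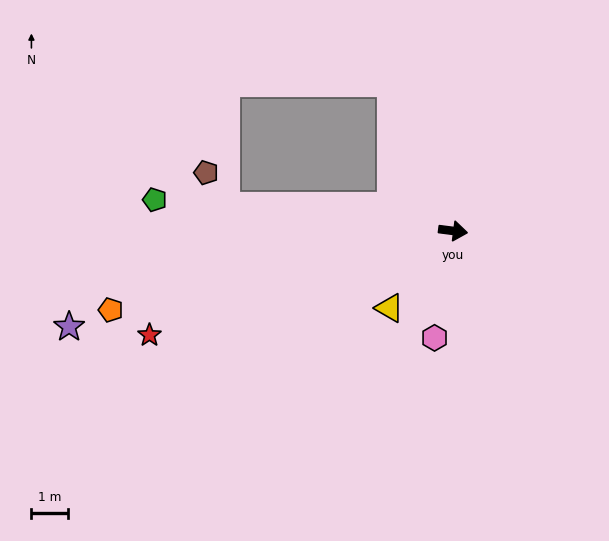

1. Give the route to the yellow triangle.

turn right 122°, forward 2.8 m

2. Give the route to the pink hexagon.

turn right 93°, forward 3.0 m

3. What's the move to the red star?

turn right 154°, forward 8.9 m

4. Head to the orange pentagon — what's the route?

turn right 160°, forward 9.7 m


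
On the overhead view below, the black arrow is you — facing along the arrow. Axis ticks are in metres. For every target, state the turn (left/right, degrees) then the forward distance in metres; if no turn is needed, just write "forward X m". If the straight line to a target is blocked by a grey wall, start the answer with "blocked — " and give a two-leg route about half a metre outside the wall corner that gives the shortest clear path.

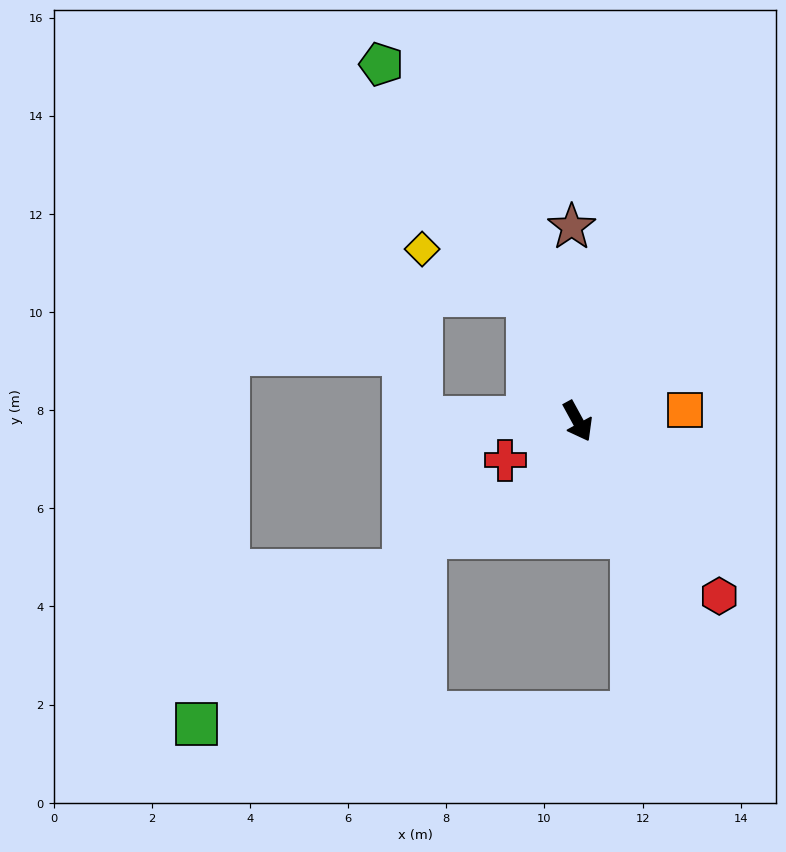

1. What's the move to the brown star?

turn left 153°, forward 4.0 m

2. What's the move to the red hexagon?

turn left 10°, forward 4.6 m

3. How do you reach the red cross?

turn right 90°, forward 1.7 m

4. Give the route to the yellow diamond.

blocked — turn left 173°, forward 2.8 m, then turn left 44°, forward 2.3 m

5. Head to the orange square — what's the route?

turn left 67°, forward 2.2 m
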